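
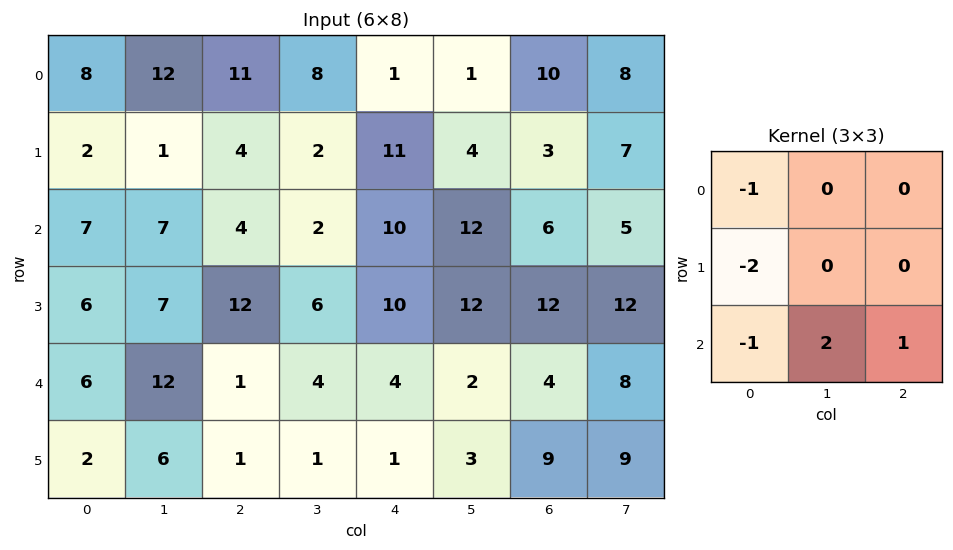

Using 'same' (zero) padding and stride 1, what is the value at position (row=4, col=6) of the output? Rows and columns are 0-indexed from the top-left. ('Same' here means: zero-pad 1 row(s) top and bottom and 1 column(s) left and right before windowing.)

8

The receptive field on the zero-padded input at this output position is [12 12 12 / 2 4 8 / 3 9 9]. Elementwise product with the kernel and sum: 12·-1 + 2·-2 + 3·-1 + 9·2 + 9·1.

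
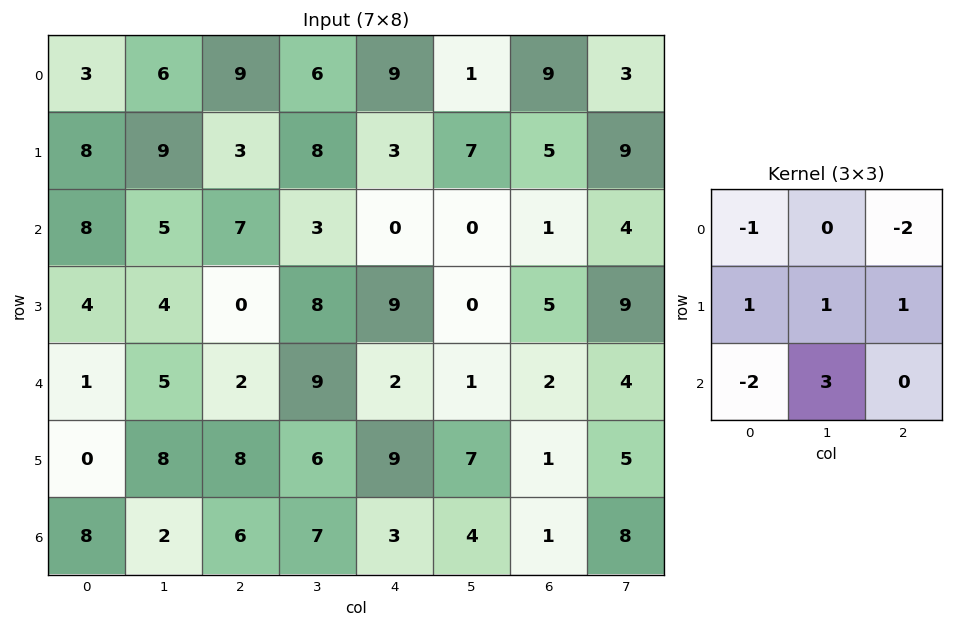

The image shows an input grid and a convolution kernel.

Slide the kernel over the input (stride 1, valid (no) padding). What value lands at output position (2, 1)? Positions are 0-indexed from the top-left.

The receptive field on the input at this output position is [5 7 3 / 4 0 8 / 5 2 9]. Elementwise product with the kernel and sum: 5·-1 + 3·-2 + 4·1 + 0·1 + 8·1 + 5·-2 + 2·3.

-3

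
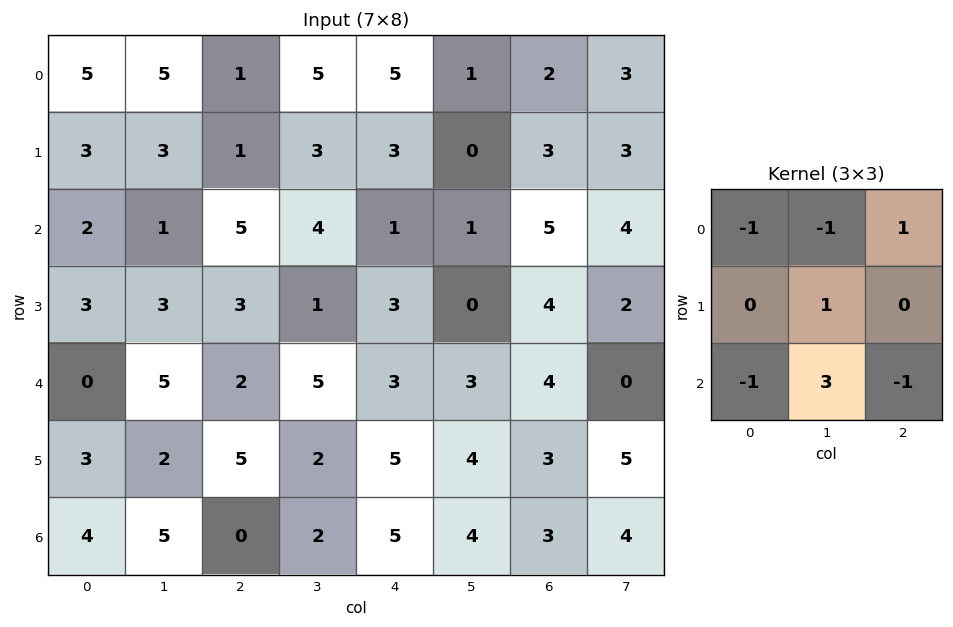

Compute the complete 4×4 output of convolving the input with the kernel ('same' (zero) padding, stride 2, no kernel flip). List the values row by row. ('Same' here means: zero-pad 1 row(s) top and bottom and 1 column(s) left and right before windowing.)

Output[0,0]: The receptive field on the zero-padded input at this output position is [0 0 0 / 0 5 5 / 0 3 3]. Elementwise product with the kernel and sum: 0·-1 + 0·-1 + 0·1 + 5·1 + 0·-1 + 3·3 + 3·-1.
Output[0,1]: The receptive field on the zero-padded input at this output position is [0 0 0 / 5 1 5 / 3 1 3]. Elementwise product with the kernel and sum: 0·-1 + 0·-1 + 0·1 + 1·1 + 3·-1 + 1·3 + 3·-1.

11 -2 11 8
8 9 3 15
7 8 8 2
3 -5 2 1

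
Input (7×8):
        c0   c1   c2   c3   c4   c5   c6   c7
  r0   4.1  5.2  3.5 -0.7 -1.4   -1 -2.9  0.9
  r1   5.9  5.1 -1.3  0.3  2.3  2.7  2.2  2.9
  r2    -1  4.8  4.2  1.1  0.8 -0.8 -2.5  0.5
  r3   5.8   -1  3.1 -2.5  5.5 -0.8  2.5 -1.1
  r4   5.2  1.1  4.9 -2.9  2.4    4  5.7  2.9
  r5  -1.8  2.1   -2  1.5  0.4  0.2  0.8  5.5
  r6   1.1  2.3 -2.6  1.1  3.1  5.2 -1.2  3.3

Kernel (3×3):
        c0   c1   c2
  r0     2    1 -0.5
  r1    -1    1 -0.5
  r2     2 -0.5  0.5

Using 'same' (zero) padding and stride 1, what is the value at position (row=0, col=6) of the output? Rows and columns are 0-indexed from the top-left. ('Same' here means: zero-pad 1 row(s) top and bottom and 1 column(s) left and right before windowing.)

The receptive field on the zero-padded input at this output position is [0 0 0 / -1 -2.9 0.9 / 2.7 2.2 2.9]. Elementwise product with the kernel and sum: 0·2 + 0·1 + 0·-0.5 + -1·-1 + -2.9·1 + 0.9·-0.5 + 2.7·2 + 2.2·-0.5 + 2.9·0.5.

3.4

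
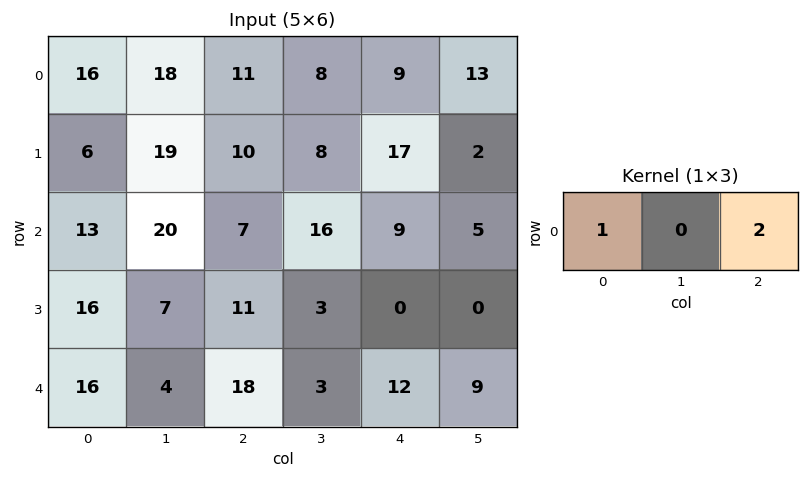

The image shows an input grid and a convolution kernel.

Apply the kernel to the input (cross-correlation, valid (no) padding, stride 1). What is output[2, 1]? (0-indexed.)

The receptive field on the input at this output position is [20 7 16]. Elementwise product with the kernel and sum: 20·1 + 16·2.

52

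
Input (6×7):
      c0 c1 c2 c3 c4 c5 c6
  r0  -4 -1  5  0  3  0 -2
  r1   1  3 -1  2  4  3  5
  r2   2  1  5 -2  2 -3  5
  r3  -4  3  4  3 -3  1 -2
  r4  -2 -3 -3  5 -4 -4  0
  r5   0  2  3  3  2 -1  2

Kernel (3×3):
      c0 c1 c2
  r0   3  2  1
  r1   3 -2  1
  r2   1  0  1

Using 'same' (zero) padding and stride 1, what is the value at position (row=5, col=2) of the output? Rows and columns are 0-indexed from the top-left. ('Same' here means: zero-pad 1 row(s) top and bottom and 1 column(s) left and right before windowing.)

The receptive field on the zero-padded input at this output position is [-3 -3 5 / 2 3 3 / 0 0 0]. Elementwise product with the kernel and sum: -3·3 + -3·2 + 5·1 + 2·3 + 3·-2 + 3·1 + 0·1 + 0·1.

-7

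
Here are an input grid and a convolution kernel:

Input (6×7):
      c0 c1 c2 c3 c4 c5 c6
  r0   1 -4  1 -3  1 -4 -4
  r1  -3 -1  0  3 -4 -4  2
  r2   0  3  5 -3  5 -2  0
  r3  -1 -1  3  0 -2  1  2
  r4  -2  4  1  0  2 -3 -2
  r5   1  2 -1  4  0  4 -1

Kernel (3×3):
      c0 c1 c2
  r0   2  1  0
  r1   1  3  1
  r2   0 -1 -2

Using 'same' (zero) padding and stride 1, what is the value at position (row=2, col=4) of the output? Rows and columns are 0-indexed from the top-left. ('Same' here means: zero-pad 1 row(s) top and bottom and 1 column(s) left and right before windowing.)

The receptive field on the zero-padded input at this output position is [3 -4 -4 / -3 5 -2 / 0 -2 1]. Elementwise product with the kernel and sum: 3·2 + -4·1 + -3·1 + 5·3 + -2·1 + -2·-1 + 1·-2.

12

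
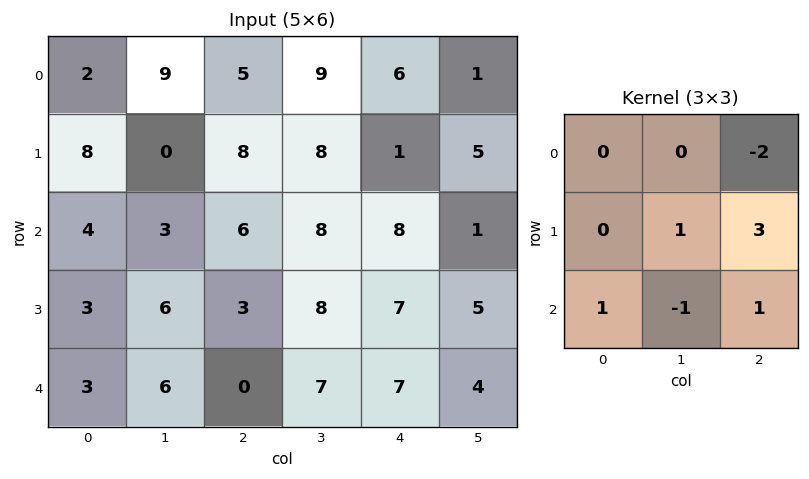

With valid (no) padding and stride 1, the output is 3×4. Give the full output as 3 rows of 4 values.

21 19 5 15
5 25 32 7
0 24 13 24

Output[0,0]: The receptive field on the input at this output position is [2 9 5 / 8 0 8 / 4 3 6]. Elementwise product with the kernel and sum: 5·-2 + 0·1 + 8·3 + 4·1 + 3·-1 + 6·1.
Output[0,1]: The receptive field on the input at this output position is [9 5 9 / 0 8 8 / 3 6 8]. Elementwise product with the kernel and sum: 9·-2 + 8·1 + 8·3 + 3·1 + 6·-1 + 8·1.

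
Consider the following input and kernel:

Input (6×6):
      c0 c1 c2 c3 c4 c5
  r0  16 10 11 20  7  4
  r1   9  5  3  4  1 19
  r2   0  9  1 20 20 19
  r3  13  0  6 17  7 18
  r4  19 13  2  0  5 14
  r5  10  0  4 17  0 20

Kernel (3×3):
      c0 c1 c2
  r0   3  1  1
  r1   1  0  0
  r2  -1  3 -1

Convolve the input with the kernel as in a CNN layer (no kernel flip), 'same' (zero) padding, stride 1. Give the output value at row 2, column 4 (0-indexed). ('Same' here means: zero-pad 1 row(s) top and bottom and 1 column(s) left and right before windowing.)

38

The receptive field on the zero-padded input at this output position is [4 1 19 / 20 20 19 / 17 7 18]. Elementwise product with the kernel and sum: 4·3 + 1·1 + 19·1 + 20·1 + 17·-1 + 7·3 + 18·-1.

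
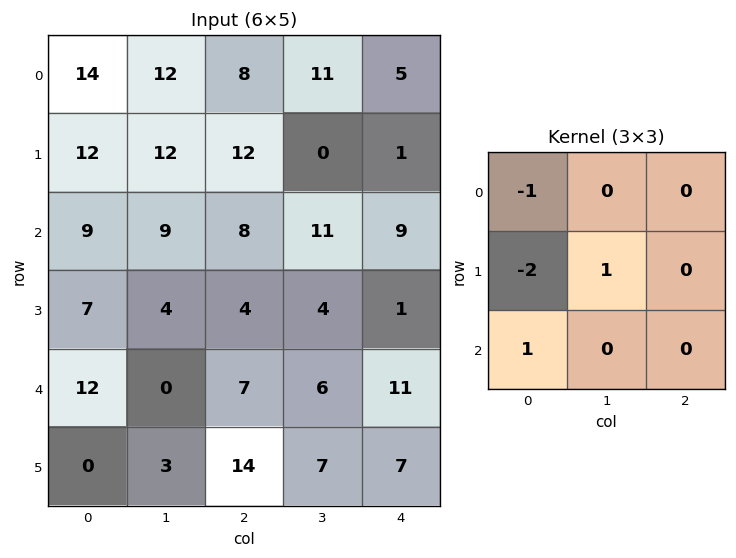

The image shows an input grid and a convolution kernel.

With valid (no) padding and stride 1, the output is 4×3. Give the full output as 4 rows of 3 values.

-17 -15 -24
-14 -18 -13
-7 -13 -5
-31 6 2

Output[0,0]: The receptive field on the input at this output position is [14 12 8 / 12 12 12 / 9 9 8]. Elementwise product with the kernel and sum: 14·-1 + 12·-2 + 12·1 + 9·1.
Output[0,1]: The receptive field on the input at this output position is [12 8 11 / 12 12 0 / 9 8 11]. Elementwise product with the kernel and sum: 12·-1 + 12·-2 + 12·1 + 9·1.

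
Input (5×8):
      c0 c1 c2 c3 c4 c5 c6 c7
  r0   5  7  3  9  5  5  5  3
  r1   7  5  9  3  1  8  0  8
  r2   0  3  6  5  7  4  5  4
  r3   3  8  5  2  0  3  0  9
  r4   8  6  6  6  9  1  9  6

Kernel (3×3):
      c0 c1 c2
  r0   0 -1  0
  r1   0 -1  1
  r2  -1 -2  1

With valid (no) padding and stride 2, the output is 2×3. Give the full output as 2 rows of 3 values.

-3 -20 -23
-20 -16 -9

Output[0,0]: The receptive field on the input at this output position is [5 7 3 / 7 5 9 / 0 3 6]. Elementwise product with the kernel and sum: 7·-1 + 5·-1 + 9·1 + 0·-1 + 3·-2 + 6·1.
Output[0,1]: The receptive field on the input at this output position is [3 9 5 / 9 3 1 / 6 5 7]. Elementwise product with the kernel and sum: 9·-1 + 3·-1 + 1·1 + 6·-1 + 5·-2 + 7·1.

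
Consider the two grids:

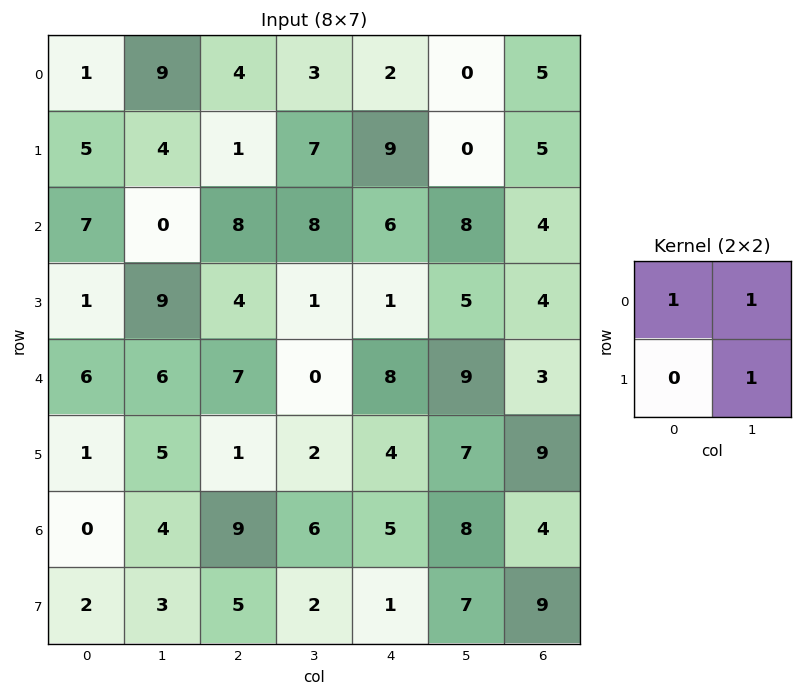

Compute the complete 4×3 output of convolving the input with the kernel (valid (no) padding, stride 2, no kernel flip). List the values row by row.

Output[0,0]: The receptive field on the input at this output position is [1 9 / 5 4]. Elementwise product with the kernel and sum: 1·1 + 9·1 + 4·1.

14 14 2
16 17 19
17 9 24
7 17 20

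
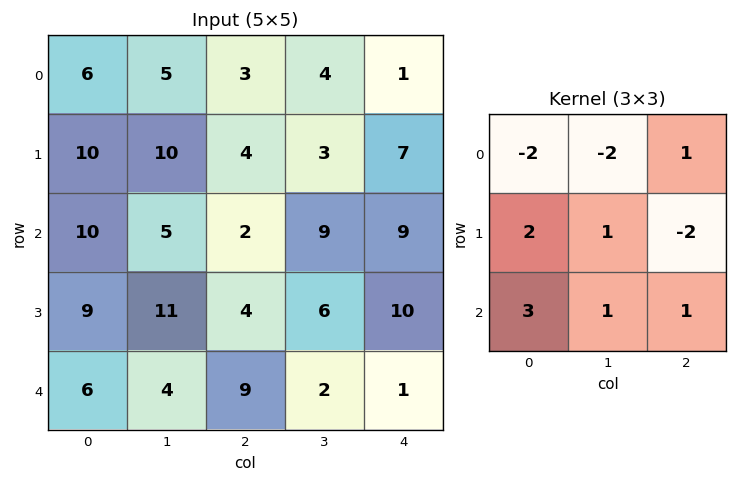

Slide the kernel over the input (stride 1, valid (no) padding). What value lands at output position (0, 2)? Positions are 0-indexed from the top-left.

8

The receptive field on the input at this output position is [3 4 1 / 4 3 7 / 2 9 9]. Elementwise product with the kernel and sum: 3·-2 + 4·-2 + 1·1 + 4·2 + 3·1 + 7·-2 + 2·3 + 9·1 + 9·1.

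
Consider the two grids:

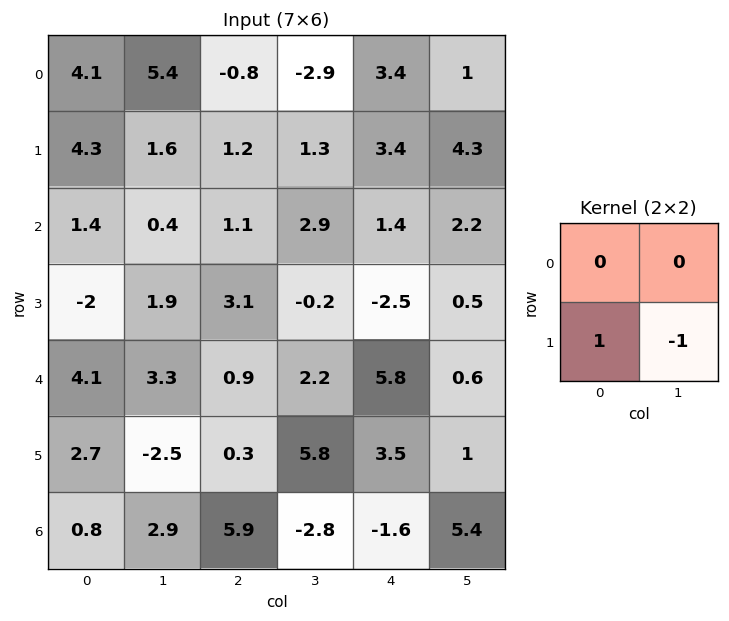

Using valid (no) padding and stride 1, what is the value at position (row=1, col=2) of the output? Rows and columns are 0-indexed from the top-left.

-1.8

The receptive field on the input at this output position is [1.2 1.3 / 1.1 2.9]. Elementwise product with the kernel and sum: 1.1·1 + 2.9·-1.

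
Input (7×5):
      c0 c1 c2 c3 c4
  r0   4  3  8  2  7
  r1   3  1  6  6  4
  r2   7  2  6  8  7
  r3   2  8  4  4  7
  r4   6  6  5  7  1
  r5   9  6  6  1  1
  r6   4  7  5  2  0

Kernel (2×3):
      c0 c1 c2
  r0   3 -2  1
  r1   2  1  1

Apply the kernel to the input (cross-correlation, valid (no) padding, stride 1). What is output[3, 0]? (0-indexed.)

The receptive field on the input at this output position is [2 8 4 / 6 6 5]. Elementwise product with the kernel and sum: 2·3 + 8·-2 + 4·1 + 6·2 + 6·1 + 5·1.

17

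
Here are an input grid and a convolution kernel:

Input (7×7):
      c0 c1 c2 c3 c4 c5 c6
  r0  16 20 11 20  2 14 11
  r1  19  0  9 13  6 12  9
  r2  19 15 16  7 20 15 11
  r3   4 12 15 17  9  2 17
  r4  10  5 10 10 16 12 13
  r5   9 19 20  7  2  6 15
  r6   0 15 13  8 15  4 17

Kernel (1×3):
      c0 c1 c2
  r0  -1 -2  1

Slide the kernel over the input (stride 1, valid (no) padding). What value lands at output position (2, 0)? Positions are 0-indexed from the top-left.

-33

The receptive field on the input at this output position is [19 15 16]. Elementwise product with the kernel and sum: 19·-1 + 15·-2 + 16·1.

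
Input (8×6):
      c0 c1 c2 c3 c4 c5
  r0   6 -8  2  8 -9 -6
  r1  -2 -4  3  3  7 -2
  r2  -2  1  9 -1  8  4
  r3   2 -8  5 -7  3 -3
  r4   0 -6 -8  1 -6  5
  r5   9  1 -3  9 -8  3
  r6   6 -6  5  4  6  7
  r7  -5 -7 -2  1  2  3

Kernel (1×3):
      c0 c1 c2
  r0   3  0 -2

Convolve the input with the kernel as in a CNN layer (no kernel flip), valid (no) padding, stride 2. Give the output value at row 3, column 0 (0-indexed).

The receptive field on the input at this output position is [6 -6 5]. Elementwise product with the kernel and sum: 6·3 + 5·-2.

8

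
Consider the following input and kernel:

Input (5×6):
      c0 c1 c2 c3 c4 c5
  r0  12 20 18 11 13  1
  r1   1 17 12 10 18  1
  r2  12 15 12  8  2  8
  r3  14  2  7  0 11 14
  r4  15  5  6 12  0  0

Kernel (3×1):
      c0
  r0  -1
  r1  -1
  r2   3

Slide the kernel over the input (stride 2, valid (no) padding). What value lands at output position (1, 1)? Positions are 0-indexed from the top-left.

-1

The receptive field on the input at this output position is [12 / 7 / 6]. Elementwise product with the kernel and sum: 12·-1 + 7·-1 + 6·3.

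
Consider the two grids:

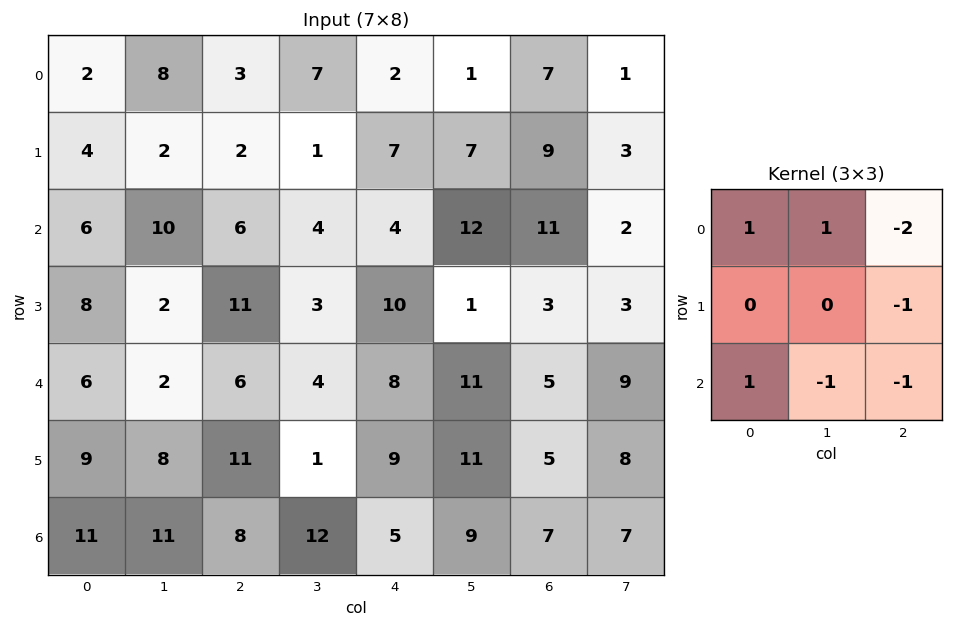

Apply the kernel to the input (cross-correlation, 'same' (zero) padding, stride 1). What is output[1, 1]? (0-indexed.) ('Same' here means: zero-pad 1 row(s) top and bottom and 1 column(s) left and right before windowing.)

The receptive field on the zero-padded input at this output position is [2 8 3 / 4 2 2 / 6 10 6]. Elementwise product with the kernel and sum: 2·1 + 8·1 + 3·-2 + 2·-1 + 6·1 + 10·-1 + 6·-1.

-8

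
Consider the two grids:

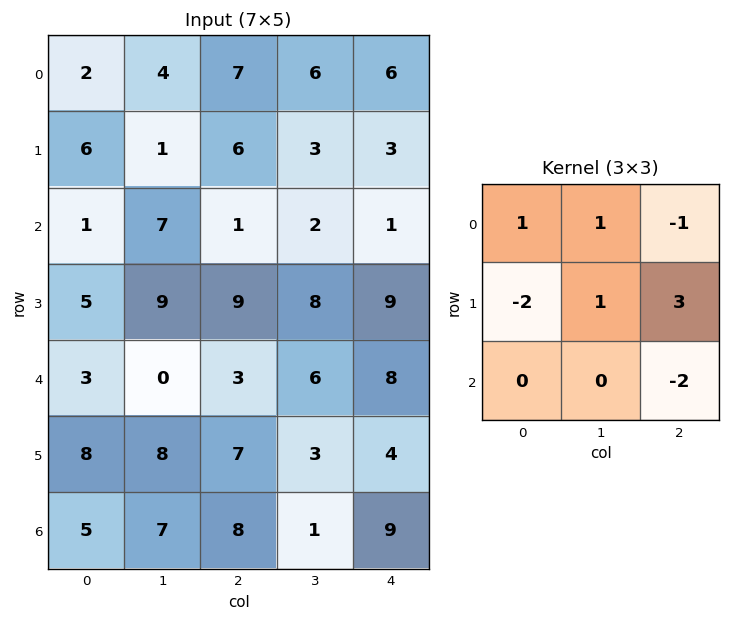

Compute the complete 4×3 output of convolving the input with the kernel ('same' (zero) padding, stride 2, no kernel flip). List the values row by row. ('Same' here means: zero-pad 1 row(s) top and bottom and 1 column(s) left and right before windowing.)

Output[0,0]: The receptive field on the zero-padded input at this output position is [0 0 0 / 0 2 4 / 0 6 1]. Elementwise product with the kernel and sum: 0·1 + 0·1 + 0·-1 + 0·-2 + 2·1 + 4·3 + 1·-2.

12 11 -6
9 -19 3
-17 25 13
26 9 14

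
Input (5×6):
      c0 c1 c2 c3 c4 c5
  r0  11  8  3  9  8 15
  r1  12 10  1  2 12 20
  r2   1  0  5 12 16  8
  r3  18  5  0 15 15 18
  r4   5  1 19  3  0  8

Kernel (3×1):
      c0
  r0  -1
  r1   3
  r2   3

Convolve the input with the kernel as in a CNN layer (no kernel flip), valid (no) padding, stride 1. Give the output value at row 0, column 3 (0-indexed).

33

The receptive field on the input at this output position is [9 / 2 / 12]. Elementwise product with the kernel and sum: 9·-1 + 2·3 + 12·3.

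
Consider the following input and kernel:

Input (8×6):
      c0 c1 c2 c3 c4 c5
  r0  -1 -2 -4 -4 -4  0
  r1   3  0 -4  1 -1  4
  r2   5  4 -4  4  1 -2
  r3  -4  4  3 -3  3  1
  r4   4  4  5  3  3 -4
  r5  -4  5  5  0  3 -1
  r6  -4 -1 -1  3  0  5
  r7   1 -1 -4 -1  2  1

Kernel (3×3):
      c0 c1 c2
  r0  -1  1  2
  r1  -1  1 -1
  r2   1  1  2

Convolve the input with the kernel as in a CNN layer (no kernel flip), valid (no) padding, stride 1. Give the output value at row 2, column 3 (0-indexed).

-4

The receptive field on the input at this output position is [4 1 -2 / -3 3 1 / 3 3 -4]. Elementwise product with the kernel and sum: 4·-1 + 1·1 + -2·2 + -3·-1 + 3·1 + 1·-1 + 3·1 + 3·1 + -4·2.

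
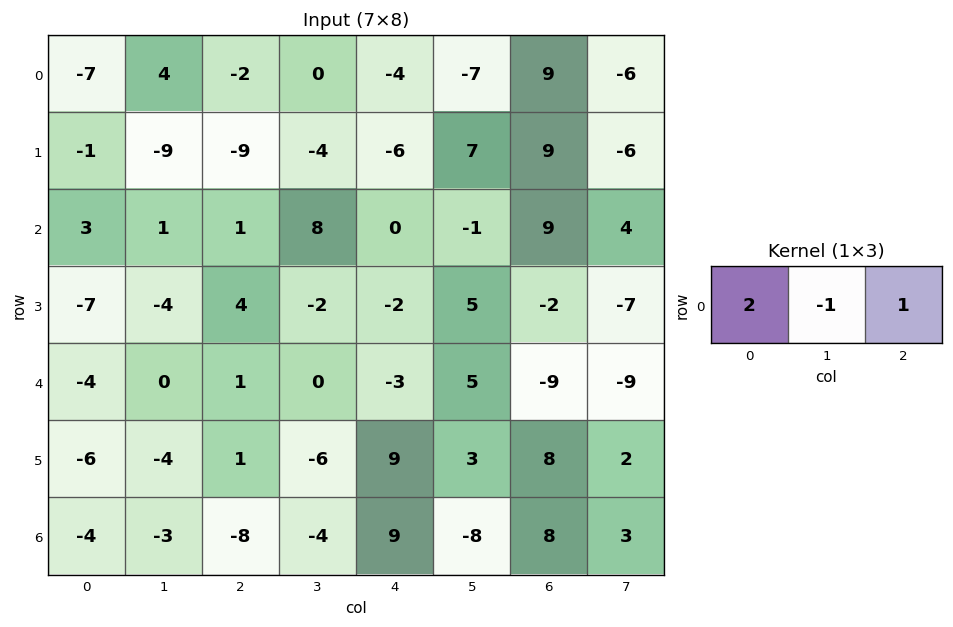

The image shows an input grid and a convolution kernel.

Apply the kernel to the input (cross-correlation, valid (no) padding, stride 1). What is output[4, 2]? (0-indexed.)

The receptive field on the input at this output position is [1 0 -3]. Elementwise product with the kernel and sum: 1·2 + 0·-1 + -3·1.

-1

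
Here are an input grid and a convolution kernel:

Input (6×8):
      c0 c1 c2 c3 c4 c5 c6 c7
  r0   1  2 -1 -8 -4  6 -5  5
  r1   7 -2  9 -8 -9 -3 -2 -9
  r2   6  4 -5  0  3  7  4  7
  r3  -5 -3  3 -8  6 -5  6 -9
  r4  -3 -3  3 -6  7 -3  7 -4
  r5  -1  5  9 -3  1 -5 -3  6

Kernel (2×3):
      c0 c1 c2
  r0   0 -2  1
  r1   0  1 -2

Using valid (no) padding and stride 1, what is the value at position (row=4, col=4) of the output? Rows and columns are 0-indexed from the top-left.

14

The receptive field on the input at this output position is [7 -3 7 / 1 -5 -3]. Elementwise product with the kernel and sum: -3·-2 + 7·1 + -5·1 + -3·-2.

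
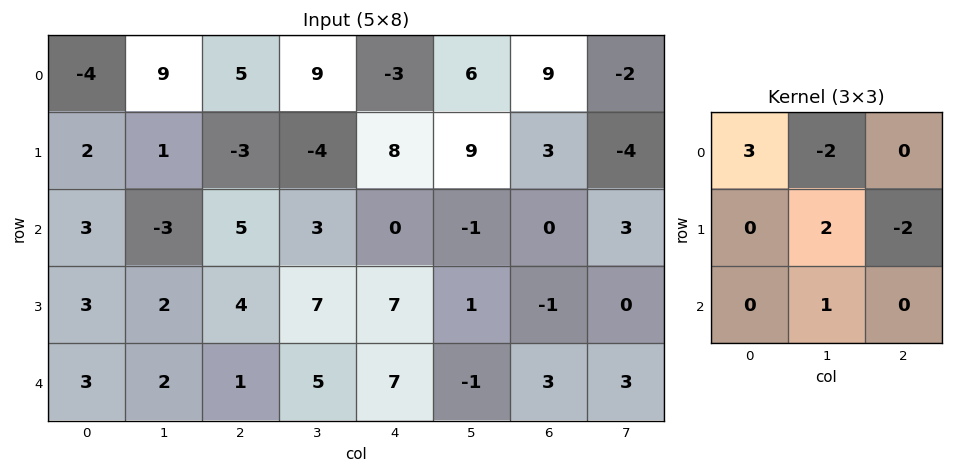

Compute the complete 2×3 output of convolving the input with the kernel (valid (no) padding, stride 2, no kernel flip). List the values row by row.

-25 -24 -10
13 14 5

Output[0,0]: The receptive field on the input at this output position is [-4 9 5 / 2 1 -3 / 3 -3 5]. Elementwise product with the kernel and sum: -4·3 + 9·-2 + 1·2 + -3·-2 + -3·1.
Output[0,1]: The receptive field on the input at this output position is [5 9 -3 / -3 -4 8 / 5 3 0]. Elementwise product with the kernel and sum: 5·3 + 9·-2 + -4·2 + 8·-2 + 3·1.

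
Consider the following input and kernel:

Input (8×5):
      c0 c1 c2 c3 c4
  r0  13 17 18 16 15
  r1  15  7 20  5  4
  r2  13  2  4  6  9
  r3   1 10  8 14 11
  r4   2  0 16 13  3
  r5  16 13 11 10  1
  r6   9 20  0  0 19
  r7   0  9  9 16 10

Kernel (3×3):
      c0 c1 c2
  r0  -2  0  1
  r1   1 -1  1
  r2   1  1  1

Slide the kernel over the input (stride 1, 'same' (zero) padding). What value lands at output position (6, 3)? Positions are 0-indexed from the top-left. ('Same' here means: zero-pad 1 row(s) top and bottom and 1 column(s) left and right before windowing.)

The receptive field on the zero-padded input at this output position is [11 10 1 / 0 0 19 / 9 16 10]. Elementwise product with the kernel and sum: 11·-2 + 1·1 + 0·1 + 0·-1 + 19·1 + 9·1 + 16·1 + 10·1.

33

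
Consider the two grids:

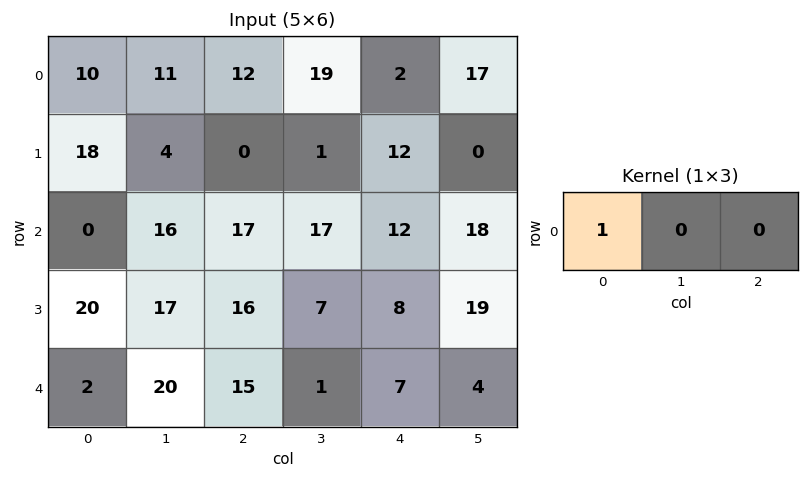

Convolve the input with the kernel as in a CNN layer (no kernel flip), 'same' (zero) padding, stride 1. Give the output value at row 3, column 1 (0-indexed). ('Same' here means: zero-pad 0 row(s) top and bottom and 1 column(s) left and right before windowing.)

20

The receptive field on the zero-padded input at this output position is [20 17 16]. Elementwise product with the kernel and sum: 20·1.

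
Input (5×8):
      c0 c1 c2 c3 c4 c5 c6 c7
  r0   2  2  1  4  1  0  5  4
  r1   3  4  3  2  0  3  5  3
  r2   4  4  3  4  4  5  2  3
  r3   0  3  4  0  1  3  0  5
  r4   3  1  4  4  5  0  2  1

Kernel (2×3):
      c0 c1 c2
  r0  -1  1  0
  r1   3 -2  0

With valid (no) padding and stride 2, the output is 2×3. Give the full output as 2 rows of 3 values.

Output[0,0]: The receptive field on the input at this output position is [2 2 1 / 3 4 3]. Elementwise product with the kernel and sum: 2·-1 + 2·1 + 3·3 + 4·-2.
Output[0,1]: The receptive field on the input at this output position is [1 4 1 / 3 2 0]. Elementwise product with the kernel and sum: 1·-1 + 4·1 + 3·3 + 2·-2.

1 8 -7
-6 13 -2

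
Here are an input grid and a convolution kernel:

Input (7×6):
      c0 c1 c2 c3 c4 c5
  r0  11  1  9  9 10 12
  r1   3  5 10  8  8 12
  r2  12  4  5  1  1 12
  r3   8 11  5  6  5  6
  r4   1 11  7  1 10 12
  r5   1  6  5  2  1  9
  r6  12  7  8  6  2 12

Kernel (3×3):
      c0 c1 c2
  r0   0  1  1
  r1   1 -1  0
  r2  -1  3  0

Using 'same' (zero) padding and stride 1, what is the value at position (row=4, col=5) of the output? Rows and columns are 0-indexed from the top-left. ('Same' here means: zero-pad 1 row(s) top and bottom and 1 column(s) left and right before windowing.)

The receptive field on the zero-padded input at this output position is [5 6 0 / 10 12 0 / 1 9 0]. Elementwise product with the kernel and sum: 6·1 + 0·1 + 10·1 + 12·-1 + 1·-1 + 9·3.

30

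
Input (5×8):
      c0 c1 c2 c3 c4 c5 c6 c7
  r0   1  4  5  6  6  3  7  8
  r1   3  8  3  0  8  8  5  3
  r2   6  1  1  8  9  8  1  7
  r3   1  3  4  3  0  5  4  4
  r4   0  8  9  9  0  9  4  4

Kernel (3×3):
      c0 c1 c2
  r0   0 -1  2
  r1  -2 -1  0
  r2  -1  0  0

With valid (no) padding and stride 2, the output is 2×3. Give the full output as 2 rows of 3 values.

-14 -1 -22
-4 -10 -11

Output[0,0]: The receptive field on the input at this output position is [1 4 5 / 3 8 3 / 6 1 1]. Elementwise product with the kernel and sum: 4·-1 + 5·2 + 3·-2 + 8·-1 + 6·-1.
Output[0,1]: The receptive field on the input at this output position is [5 6 6 / 3 0 8 / 1 8 9]. Elementwise product with the kernel and sum: 6·-1 + 6·2 + 3·-2 + 0·-1 + 1·-1.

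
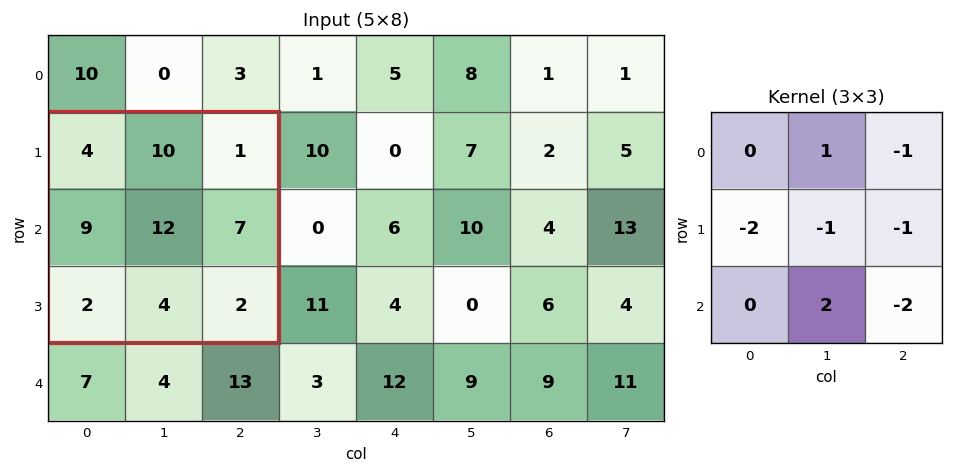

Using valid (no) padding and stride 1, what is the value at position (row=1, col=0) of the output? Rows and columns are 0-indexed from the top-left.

-24

The receptive field on the input at this output position is [4 10 1 / 9 12 7 / 2 4 2]. Elementwise product with the kernel and sum: 10·1 + 1·-1 + 9·-2 + 12·-1 + 7·-1 + 4·2 + 2·-2.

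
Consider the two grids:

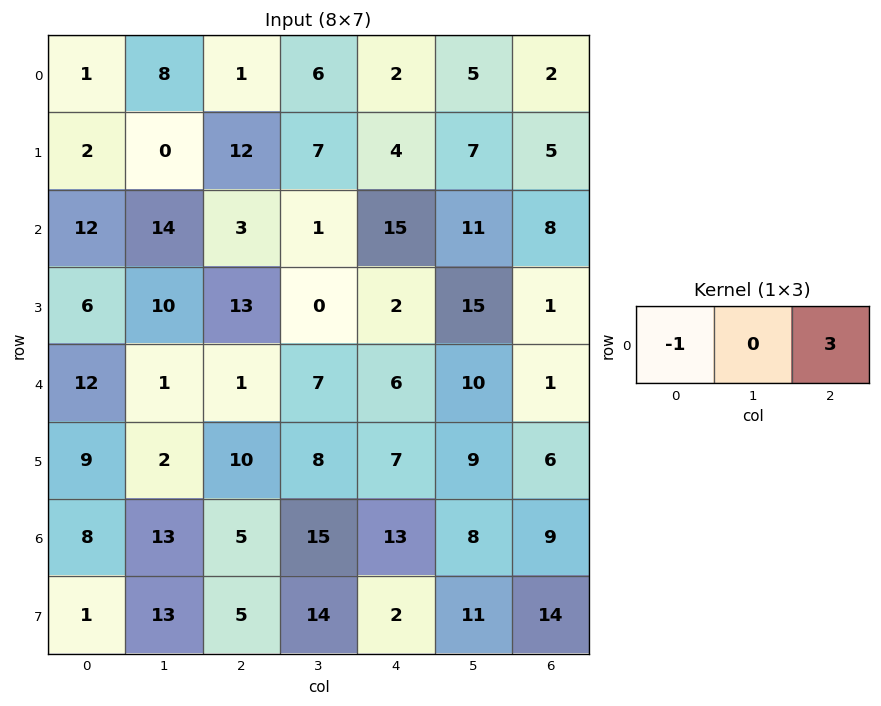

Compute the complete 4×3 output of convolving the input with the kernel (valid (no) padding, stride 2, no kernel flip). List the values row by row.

2 5 4
-3 42 9
-9 17 -3
7 34 14

Output[0,0]: The receptive field on the input at this output position is [1 8 1]. Elementwise product with the kernel and sum: 1·-1 + 1·3.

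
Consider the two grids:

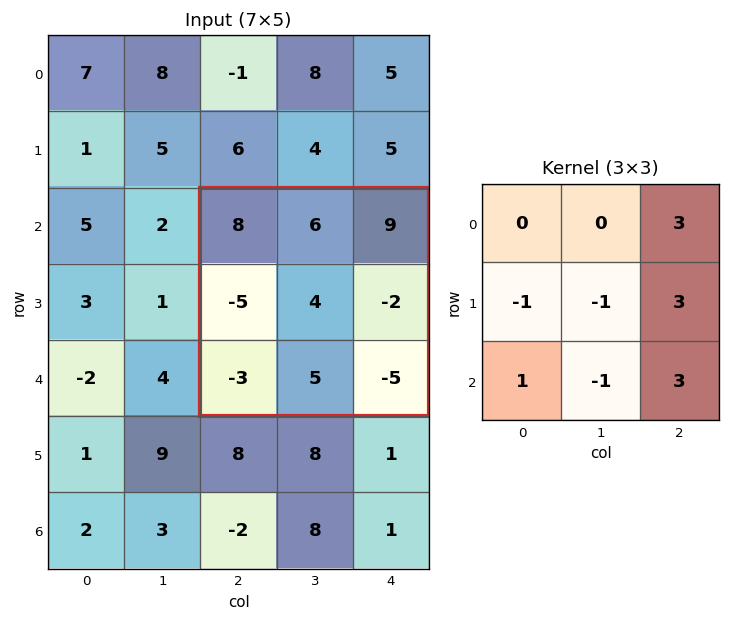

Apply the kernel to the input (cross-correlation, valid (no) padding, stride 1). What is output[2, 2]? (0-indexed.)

The receptive field on the input at this output position is [8 6 9 / -5 4 -2 / -3 5 -5]. Elementwise product with the kernel and sum: 9·3 + -5·-1 + 4·-1 + -2·3 + -3·1 + 5·-1 + -5·3.

-1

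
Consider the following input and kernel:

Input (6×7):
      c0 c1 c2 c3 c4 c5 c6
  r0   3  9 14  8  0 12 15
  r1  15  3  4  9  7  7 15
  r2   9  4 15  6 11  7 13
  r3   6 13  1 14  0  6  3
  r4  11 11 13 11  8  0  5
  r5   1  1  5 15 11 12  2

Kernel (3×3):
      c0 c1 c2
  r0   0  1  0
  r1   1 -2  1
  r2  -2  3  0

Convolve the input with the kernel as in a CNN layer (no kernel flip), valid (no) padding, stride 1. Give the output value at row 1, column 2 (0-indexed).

The receptive field on the input at this output position is [4 9 7 / 15 6 11 / 1 14 0]. Elementwise product with the kernel and sum: 9·1 + 15·1 + 6·-2 + 11·1 + 1·-2 + 14·3.

63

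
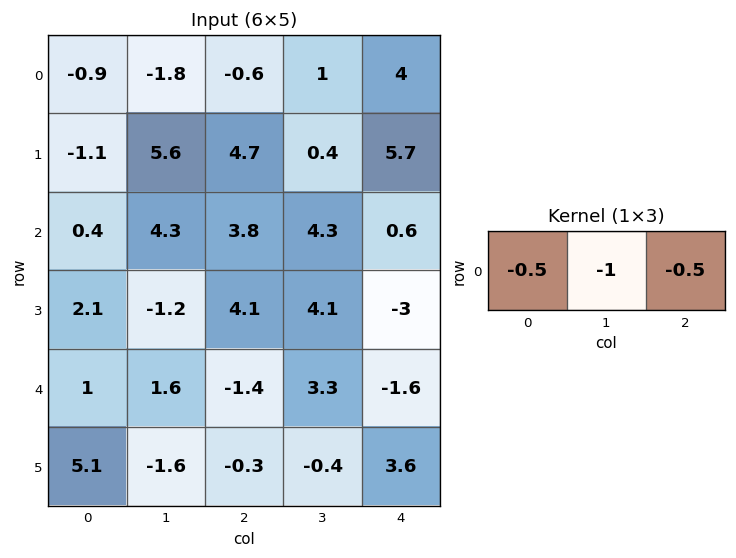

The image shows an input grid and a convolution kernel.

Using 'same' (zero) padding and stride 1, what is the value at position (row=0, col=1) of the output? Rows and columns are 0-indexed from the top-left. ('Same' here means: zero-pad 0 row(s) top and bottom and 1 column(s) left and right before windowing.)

The receptive field on the zero-padded input at this output position is [-0.9 -1.8 -0.6]. Elementwise product with the kernel and sum: -0.9·-0.5 + -1.8·-1 + -0.6·-0.5.

2.55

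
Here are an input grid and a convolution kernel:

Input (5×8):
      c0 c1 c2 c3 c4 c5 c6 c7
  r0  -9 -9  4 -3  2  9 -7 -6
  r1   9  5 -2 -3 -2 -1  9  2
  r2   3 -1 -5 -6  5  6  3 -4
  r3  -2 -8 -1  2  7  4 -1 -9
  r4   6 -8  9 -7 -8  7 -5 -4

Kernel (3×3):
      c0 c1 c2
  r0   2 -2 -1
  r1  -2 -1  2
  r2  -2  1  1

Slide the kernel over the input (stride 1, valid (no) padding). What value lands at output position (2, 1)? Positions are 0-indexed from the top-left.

53

The receptive field on the input at this output position is [-1 -5 -6 / -8 -1 2 / -8 9 -7]. Elementwise product with the kernel and sum: -1·2 + -5·-2 + -6·-1 + -8·-2 + -1·-1 + 2·2 + -8·-2 + 9·1 + -7·1.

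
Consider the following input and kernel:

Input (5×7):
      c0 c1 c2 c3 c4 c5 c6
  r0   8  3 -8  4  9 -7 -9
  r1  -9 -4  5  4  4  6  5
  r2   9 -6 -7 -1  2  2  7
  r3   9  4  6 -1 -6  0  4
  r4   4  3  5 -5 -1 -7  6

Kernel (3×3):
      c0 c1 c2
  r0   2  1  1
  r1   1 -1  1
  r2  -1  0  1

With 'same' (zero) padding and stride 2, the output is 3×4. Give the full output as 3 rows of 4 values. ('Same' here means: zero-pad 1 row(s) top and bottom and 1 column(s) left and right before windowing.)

-9 23 -10 -4
-24 -4 18 12
12 6 -19 -9

Output[0,0]: The receptive field on the zero-padded input at this output position is [0 0 0 / 0 8 3 / 0 -9 -4]. Elementwise product with the kernel and sum: 0·2 + 0·1 + 0·1 + 0·1 + 8·-1 + 3·1 + 0·-1 + -4·1.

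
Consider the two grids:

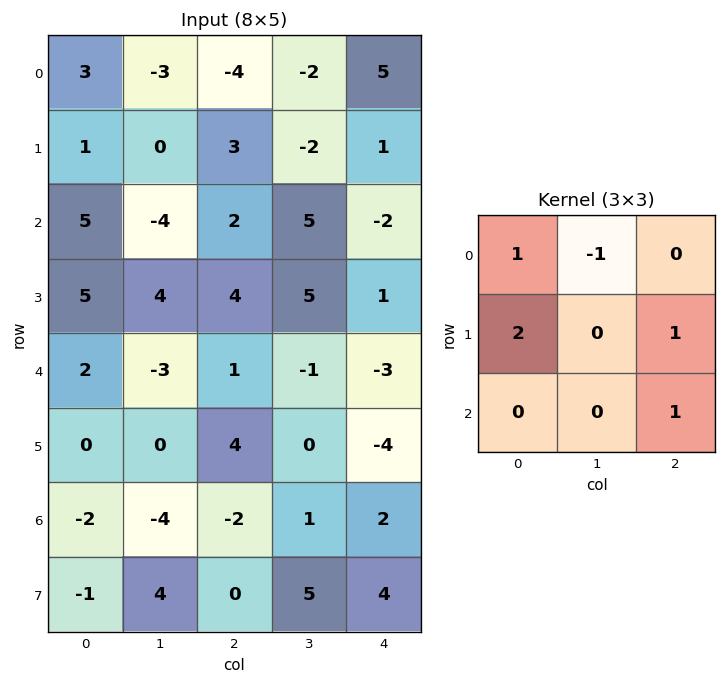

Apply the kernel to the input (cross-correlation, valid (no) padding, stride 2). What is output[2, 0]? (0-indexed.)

7

The receptive field on the input at this output position is [2 -3 1 / 0 0 4 / -2 -4 -2]. Elementwise product with the kernel and sum: 2·1 + -3·-1 + 0·2 + 4·1 + -2·1.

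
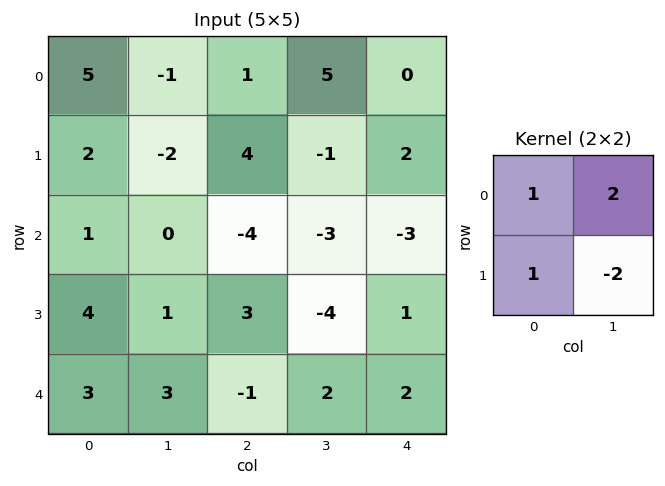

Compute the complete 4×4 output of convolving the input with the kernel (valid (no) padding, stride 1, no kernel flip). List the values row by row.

Output[0,0]: The receptive field on the input at this output position is [5 -1 / 2 -2]. Elementwise product with the kernel and sum: 5·1 + -1·2 + 2·1 + -2·-2.

9 -9 17 0
-1 14 4 6
3 -13 1 -15
3 12 -10 -4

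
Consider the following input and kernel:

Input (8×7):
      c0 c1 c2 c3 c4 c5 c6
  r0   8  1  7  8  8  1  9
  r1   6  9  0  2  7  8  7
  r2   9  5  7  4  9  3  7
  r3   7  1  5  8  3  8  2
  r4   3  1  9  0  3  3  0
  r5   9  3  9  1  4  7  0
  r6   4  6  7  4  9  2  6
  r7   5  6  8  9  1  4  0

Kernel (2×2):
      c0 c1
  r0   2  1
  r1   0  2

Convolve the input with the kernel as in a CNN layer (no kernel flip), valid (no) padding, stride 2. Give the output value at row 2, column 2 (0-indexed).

The receptive field on the input at this output position is [3 3 / 4 7]. Elementwise product with the kernel and sum: 3·2 + 3·1 + 7·2.

23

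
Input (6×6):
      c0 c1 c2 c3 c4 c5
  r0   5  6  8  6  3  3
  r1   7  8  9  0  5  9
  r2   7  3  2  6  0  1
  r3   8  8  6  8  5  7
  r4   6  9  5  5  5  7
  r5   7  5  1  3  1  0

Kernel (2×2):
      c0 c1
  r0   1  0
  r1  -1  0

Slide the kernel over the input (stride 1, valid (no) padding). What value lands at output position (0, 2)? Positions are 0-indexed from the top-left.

The receptive field on the input at this output position is [8 6 / 9 0]. Elementwise product with the kernel and sum: 8·1 + 9·-1.

-1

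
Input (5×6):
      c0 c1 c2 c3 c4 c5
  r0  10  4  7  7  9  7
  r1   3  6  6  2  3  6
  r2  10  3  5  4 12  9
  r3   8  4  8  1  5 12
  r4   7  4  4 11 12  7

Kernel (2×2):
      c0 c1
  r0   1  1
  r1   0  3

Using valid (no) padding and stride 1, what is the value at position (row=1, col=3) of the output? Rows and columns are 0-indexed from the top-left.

41

The receptive field on the input at this output position is [2 3 / 4 12]. Elementwise product with the kernel and sum: 2·1 + 3·1 + 12·3.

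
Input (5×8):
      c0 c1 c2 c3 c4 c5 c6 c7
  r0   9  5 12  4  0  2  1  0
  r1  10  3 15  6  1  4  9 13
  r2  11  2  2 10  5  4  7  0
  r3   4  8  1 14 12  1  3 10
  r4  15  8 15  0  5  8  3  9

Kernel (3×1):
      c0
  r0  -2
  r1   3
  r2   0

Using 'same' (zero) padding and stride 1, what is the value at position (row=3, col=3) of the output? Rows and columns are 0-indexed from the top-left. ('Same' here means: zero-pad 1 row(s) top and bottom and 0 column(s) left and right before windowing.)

The receptive field on the zero-padded input at this output position is [10 / 14 / 0]. Elementwise product with the kernel and sum: 10·-2 + 14·3.

22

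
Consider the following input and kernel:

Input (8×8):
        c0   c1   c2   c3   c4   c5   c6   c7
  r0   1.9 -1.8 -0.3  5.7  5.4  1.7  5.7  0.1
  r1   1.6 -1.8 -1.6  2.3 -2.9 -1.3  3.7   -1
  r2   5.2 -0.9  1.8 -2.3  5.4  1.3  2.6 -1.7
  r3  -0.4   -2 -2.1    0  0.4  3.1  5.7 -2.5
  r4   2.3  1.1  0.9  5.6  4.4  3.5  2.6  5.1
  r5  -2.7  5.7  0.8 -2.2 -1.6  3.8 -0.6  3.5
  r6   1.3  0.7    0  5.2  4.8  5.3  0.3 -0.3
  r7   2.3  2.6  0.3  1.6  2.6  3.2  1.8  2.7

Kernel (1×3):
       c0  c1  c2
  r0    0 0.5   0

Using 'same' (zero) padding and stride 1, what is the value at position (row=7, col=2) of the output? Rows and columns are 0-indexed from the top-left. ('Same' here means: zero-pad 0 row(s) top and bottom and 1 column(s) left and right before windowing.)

0.15

The receptive field on the zero-padded input at this output position is [2.6 0.3 1.6]. Elementwise product with the kernel and sum: 0.3·0.5.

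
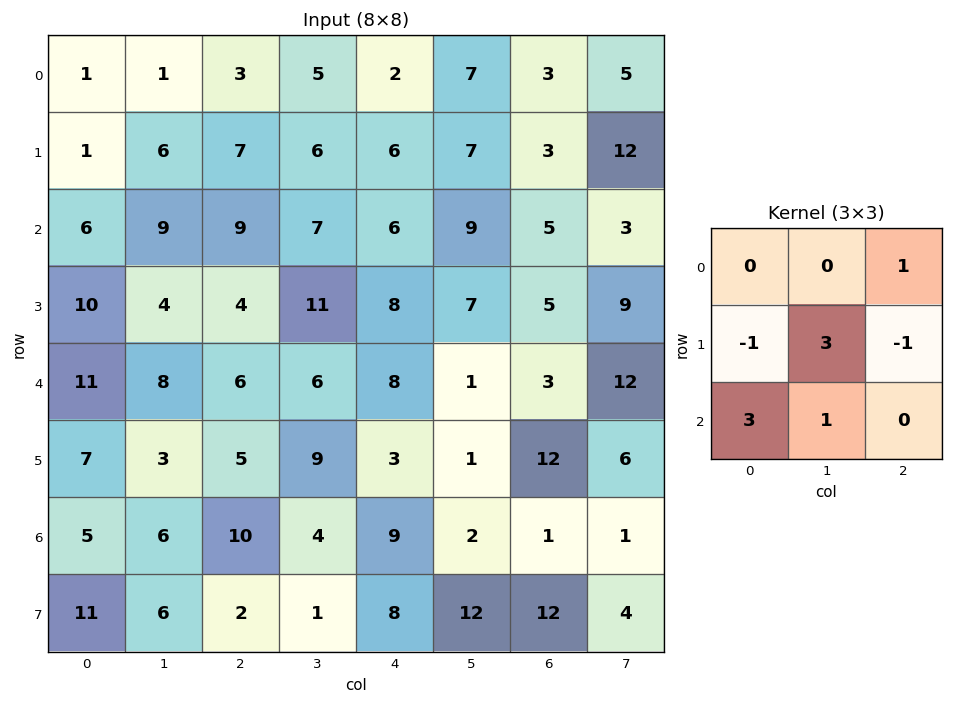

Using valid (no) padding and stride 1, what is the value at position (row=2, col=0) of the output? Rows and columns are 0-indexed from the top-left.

The receptive field on the input at this output position is [6 9 9 / 10 4 4 / 11 8 6]. Elementwise product with the kernel and sum: 9·1 + 10·-1 + 4·3 + 4·-1 + 11·3 + 8·1.

48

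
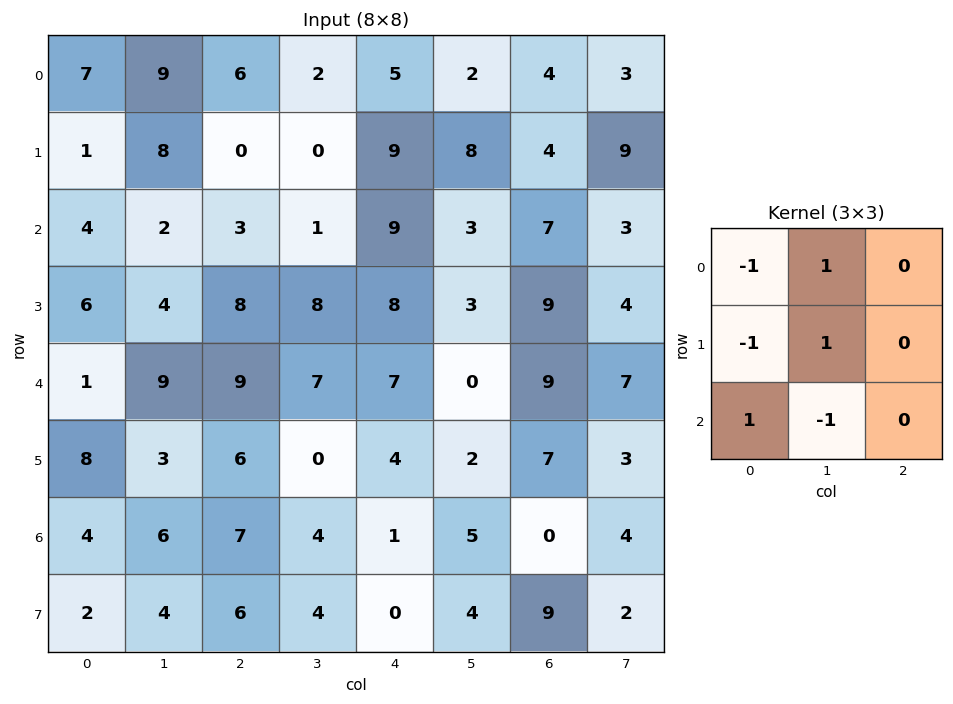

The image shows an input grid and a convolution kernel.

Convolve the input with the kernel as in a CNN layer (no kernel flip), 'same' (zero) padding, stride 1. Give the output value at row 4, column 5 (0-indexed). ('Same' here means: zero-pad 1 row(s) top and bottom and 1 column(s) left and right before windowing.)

The receptive field on the zero-padded input at this output position is [8 3 9 / 7 0 9 / 4 2 7]. Elementwise product with the kernel and sum: 8·-1 + 3·1 + 7·-1 + 0·1 + 4·1 + 2·-1.

-10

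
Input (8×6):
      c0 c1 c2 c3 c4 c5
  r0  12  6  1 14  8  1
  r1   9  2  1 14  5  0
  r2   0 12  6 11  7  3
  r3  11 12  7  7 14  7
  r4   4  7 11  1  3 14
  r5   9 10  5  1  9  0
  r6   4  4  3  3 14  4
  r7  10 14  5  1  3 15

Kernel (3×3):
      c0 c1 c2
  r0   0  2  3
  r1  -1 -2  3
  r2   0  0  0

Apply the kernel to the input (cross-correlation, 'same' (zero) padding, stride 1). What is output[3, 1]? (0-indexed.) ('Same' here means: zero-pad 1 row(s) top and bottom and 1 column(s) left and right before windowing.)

The receptive field on the zero-padded input at this output position is [0 12 6 / 11 12 7 / 4 7 11]. Elementwise product with the kernel and sum: 12·2 + 6·3 + 11·-1 + 12·-2 + 7·3.

28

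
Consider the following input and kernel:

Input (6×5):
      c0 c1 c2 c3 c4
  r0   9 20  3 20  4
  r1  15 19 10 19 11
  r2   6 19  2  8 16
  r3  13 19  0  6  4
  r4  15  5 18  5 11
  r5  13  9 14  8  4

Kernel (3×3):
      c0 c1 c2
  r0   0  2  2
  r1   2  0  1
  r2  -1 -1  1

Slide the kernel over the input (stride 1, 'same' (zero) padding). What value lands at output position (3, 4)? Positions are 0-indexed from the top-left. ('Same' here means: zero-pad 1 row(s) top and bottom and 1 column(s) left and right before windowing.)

28

The receptive field on the zero-padded input at this output position is [8 16 0 / 6 4 0 / 5 11 0]. Elementwise product with the kernel and sum: 16·2 + 0·2 + 6·2 + 0·1 + 5·-1 + 11·-1 + 0·1.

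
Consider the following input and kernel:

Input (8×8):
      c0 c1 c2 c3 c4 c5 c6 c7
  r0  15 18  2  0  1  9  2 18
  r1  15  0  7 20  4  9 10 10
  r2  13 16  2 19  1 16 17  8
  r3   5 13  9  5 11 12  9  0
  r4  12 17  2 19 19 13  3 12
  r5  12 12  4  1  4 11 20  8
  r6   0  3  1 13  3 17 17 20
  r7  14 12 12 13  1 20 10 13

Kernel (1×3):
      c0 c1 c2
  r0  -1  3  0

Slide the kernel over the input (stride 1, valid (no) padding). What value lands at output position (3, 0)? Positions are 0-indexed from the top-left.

34

The receptive field on the input at this output position is [5 13 9]. Elementwise product with the kernel and sum: 5·-1 + 13·3.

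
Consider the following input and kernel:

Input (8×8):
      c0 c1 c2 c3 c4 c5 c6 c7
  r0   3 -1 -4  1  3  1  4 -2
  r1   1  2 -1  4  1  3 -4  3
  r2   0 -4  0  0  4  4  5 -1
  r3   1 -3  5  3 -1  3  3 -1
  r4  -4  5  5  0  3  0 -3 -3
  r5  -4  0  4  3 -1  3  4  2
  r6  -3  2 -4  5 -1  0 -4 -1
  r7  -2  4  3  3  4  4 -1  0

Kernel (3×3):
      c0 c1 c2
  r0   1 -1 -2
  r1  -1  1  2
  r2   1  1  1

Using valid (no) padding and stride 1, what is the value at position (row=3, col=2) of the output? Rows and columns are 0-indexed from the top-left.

11

The receptive field on the input at this output position is [5 3 -1 / 5 0 3 / 4 3 -1]. Elementwise product with the kernel and sum: 5·1 + 3·-1 + -1·-2 + 5·-1 + 0·1 + 3·2 + 4·1 + 3·1 + -1·1.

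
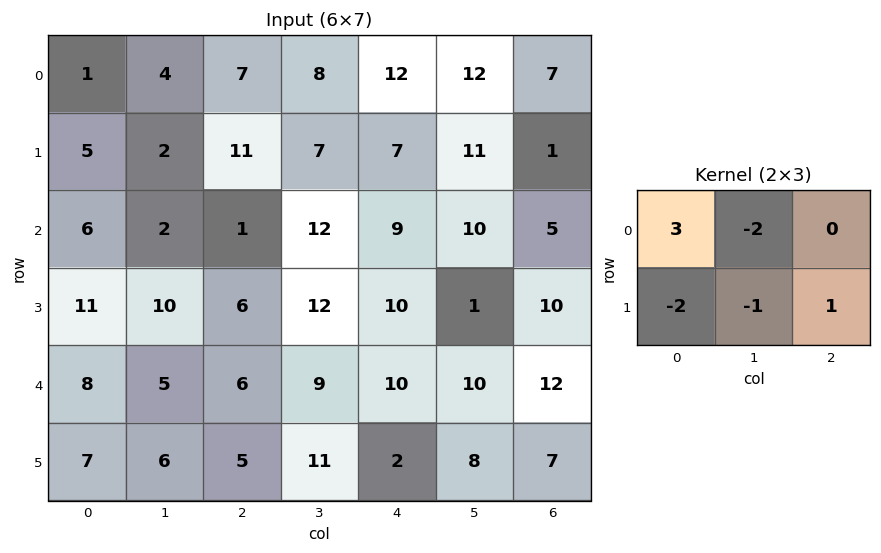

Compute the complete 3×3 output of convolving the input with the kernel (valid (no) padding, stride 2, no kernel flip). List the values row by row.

-6 -17 -12
-12 -35 -4
-1 -19 5

Output[0,0]: The receptive field on the input at this output position is [1 4 7 / 5 2 11]. Elementwise product with the kernel and sum: 1·3 + 4·-2 + 5·-2 + 2·-1 + 11·1.
Output[0,1]: The receptive field on the input at this output position is [7 8 12 / 11 7 7]. Elementwise product with the kernel and sum: 7·3 + 8·-2 + 11·-2 + 7·-1 + 7·1.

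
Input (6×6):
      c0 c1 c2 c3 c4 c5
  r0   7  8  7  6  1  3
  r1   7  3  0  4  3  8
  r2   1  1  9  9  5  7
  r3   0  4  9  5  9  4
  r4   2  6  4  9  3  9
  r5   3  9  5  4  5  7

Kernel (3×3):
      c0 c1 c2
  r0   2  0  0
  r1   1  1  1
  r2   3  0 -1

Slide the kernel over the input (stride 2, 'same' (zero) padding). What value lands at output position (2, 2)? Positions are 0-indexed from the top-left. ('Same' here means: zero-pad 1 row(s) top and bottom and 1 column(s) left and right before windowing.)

The receptive field on the zero-padded input at this output position is [5 9 4 / 9 3 9 / 4 5 7]. Elementwise product with the kernel and sum: 5·2 + 9·1 + 3·1 + 9·1 + 4·3 + 7·-1.

36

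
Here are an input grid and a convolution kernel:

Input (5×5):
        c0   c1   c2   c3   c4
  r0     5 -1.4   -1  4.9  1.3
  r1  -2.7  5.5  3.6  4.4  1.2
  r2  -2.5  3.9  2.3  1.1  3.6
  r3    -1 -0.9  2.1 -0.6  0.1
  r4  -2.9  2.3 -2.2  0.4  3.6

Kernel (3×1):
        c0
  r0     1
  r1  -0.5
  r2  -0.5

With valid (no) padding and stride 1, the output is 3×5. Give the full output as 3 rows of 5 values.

7.6 -6.1 -3.95 2.15 -1.1
-0.95 4 1.4 4.15 -0.65
-0.55 3.2 2.35 1.2 1.75

Output[0,0]: The receptive field on the input at this output position is [5 / -2.7 / -2.5]. Elementwise product with the kernel and sum: 5·1 + -2.7·-0.5 + -2.5·-0.5.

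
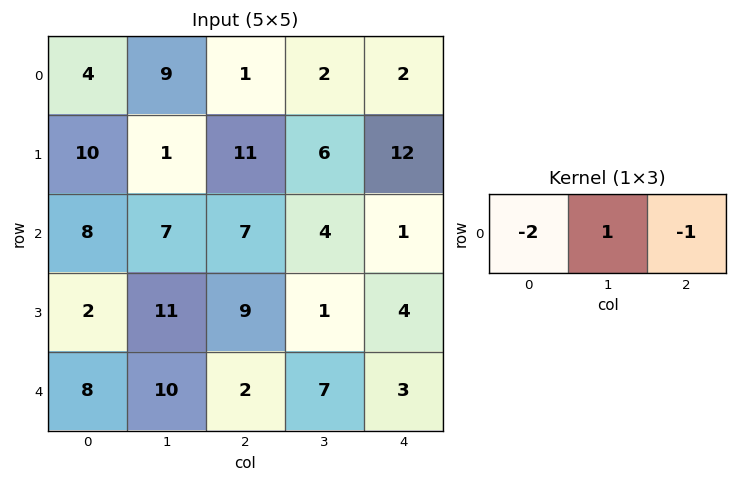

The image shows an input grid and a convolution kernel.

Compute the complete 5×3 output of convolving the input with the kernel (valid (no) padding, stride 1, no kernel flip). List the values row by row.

0 -19 -2
-30 3 -28
-16 -11 -11
-2 -14 -21
-8 -25 0

Output[0,0]: The receptive field on the input at this output position is [4 9 1]. Elementwise product with the kernel and sum: 4·-2 + 9·1 + 1·-1.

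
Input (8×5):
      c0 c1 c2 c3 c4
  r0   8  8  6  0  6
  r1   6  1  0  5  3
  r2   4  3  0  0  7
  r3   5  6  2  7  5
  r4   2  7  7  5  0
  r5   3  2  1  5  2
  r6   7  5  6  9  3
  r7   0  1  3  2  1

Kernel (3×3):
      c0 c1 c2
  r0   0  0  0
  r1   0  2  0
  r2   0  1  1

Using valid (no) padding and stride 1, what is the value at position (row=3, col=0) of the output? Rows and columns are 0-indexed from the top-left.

17

The receptive field on the input at this output position is [5 6 2 / 2 7 7 / 3 2 1]. Elementwise product with the kernel and sum: 7·2 + 2·1 + 1·1.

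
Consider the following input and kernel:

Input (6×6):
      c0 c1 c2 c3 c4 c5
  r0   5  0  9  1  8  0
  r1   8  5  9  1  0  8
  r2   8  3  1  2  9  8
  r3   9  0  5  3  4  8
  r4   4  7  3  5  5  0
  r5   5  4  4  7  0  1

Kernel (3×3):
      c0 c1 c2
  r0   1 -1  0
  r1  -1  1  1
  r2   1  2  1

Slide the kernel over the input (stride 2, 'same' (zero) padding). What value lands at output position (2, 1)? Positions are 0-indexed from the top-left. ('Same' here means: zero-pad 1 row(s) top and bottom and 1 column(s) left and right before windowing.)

15

The receptive field on the zero-padded input at this output position is [0 5 3 / 7 3 5 / 4 4 7]. Elementwise product with the kernel and sum: 0·1 + 5·-1 + 7·-1 + 3·1 + 5·1 + 4·1 + 4·2 + 7·1.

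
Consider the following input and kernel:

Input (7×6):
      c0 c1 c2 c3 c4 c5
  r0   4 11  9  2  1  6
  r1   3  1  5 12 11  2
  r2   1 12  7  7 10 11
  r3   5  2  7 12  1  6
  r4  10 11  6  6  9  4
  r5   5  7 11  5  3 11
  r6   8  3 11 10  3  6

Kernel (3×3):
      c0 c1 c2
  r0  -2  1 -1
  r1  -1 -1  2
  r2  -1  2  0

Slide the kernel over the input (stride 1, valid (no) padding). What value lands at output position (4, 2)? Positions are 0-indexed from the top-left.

The receptive field on the input at this output position is [6 6 9 / 11 5 3 / 11 10 3]. Elementwise product with the kernel and sum: 6·-2 + 6·1 + 9·-1 + 11·-1 + 5·-1 + 3·2 + 11·-1 + 10·2.

-16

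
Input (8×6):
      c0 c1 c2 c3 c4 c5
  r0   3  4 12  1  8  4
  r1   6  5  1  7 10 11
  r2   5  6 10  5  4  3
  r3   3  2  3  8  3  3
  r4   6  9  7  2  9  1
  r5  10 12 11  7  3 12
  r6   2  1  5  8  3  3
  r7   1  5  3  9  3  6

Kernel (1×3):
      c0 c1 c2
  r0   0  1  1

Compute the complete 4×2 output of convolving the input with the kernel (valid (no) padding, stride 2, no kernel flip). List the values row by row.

Output[0,0]: The receptive field on the input at this output position is [3 4 12]. Elementwise product with the kernel and sum: 4·1 + 12·1.

16 9
16 9
16 11
6 11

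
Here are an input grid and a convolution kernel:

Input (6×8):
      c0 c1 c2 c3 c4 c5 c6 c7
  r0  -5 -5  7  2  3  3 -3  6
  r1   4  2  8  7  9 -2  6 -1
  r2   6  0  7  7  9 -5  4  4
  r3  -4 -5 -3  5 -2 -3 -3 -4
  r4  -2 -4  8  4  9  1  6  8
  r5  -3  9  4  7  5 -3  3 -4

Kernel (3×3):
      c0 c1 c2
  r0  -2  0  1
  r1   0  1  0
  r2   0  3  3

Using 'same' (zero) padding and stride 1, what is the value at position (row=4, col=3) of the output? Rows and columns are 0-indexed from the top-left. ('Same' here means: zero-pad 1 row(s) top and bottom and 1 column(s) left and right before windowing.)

44

The receptive field on the zero-padded input at this output position is [-3 5 -2 / 8 4 9 / 4 7 5]. Elementwise product with the kernel and sum: -3·-2 + -2·1 + 4·1 + 7·3 + 5·3.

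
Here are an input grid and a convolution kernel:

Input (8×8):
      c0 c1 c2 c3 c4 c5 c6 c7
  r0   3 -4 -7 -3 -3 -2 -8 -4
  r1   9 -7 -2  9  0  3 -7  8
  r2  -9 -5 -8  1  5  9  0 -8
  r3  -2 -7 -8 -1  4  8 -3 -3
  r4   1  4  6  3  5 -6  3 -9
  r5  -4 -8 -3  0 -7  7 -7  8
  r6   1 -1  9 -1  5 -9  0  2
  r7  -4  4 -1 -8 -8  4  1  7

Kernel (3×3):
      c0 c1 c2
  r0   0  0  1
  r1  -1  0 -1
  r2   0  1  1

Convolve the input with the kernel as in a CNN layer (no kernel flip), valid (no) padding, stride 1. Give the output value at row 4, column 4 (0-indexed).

8

The receptive field on the input at this output position is [5 -6 3 / -7 7 -7 / 5 -9 0]. Elementwise product with the kernel and sum: 3·1 + -7·-1 + -7·-1 + -9·1 + 0·1.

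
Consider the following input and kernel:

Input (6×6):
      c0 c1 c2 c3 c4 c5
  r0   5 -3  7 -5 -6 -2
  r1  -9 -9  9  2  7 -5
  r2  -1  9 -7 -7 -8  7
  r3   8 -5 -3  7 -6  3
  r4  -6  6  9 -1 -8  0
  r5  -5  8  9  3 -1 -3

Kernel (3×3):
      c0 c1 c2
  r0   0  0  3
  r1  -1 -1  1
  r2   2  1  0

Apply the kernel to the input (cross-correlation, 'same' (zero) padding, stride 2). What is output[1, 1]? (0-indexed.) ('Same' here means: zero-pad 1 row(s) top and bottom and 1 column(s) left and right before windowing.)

The receptive field on the zero-padded input at this output position is [-9 9 2 / 9 -7 -7 / -5 -3 7]. Elementwise product with the kernel and sum: 2·3 + 9·-1 + -7·-1 + -7·1 + -5·2 + -3·1.

-16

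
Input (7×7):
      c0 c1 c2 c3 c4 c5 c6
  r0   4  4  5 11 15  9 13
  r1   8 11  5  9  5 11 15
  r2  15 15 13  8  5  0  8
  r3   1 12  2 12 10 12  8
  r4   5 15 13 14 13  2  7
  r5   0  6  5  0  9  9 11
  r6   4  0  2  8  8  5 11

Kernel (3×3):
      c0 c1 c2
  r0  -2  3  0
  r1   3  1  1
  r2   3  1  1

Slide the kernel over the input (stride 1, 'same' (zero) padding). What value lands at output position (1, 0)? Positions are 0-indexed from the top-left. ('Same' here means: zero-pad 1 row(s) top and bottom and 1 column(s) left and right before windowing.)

The receptive field on the zero-padded input at this output position is [0 4 4 / 0 8 11 / 0 15 15]. Elementwise product with the kernel and sum: 0·-2 + 4·3 + 0·3 + 8·1 + 11·1 + 0·3 + 15·1 + 15·1.

61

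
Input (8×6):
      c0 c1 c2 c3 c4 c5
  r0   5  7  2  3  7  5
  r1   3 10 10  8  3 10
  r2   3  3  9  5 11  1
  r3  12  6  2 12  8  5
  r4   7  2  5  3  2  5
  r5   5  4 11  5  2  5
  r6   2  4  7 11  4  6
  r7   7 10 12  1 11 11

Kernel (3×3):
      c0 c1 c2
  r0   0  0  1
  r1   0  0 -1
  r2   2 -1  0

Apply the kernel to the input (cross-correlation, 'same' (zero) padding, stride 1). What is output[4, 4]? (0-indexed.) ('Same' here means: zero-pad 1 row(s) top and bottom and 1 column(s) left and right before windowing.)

8

The receptive field on the zero-padded input at this output position is [12 8 5 / 3 2 5 / 5 2 5]. Elementwise product with the kernel and sum: 5·1 + 5·-1 + 5·2 + 2·-1.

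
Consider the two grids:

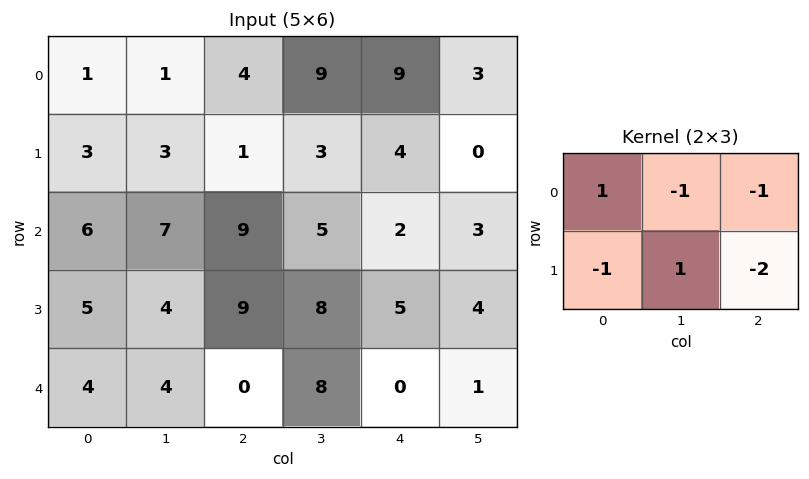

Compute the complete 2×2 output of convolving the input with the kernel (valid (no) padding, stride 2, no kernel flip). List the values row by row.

-6 -20
-29 -9

Output[0,0]: The receptive field on the input at this output position is [1 1 4 / 3 3 1]. Elementwise product with the kernel and sum: 1·1 + 1·-1 + 4·-1 + 3·-1 + 3·1 + 1·-2.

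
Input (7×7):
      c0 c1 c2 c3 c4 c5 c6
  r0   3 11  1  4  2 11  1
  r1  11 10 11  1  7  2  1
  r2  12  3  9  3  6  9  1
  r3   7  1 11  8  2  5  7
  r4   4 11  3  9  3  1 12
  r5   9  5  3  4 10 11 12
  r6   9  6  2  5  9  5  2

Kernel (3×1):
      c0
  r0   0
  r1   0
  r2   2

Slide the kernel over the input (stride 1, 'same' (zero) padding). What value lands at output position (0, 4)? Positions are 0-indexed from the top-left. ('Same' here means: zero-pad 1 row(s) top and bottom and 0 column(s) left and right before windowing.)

The receptive field on the zero-padded input at this output position is [0 / 2 / 7]. Elementwise product with the kernel and sum: 7·2.

14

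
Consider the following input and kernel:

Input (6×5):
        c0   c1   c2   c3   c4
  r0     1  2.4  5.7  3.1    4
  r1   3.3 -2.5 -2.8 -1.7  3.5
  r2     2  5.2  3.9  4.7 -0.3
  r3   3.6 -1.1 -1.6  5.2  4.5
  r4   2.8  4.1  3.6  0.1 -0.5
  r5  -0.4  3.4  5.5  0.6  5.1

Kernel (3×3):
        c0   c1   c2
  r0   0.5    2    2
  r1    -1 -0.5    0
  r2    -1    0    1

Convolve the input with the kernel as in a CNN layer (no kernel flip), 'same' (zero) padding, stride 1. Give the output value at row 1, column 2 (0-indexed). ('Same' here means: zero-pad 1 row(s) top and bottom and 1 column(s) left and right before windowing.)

22.2

The receptive field on the zero-padded input at this output position is [2.4 5.7 3.1 / -2.5 -2.8 -1.7 / 5.2 3.9 4.7]. Elementwise product with the kernel and sum: 2.4·0.5 + 5.7·2 + 3.1·2 + -2.5·-1 + -2.8·-0.5 + 5.2·-1 + 4.7·1.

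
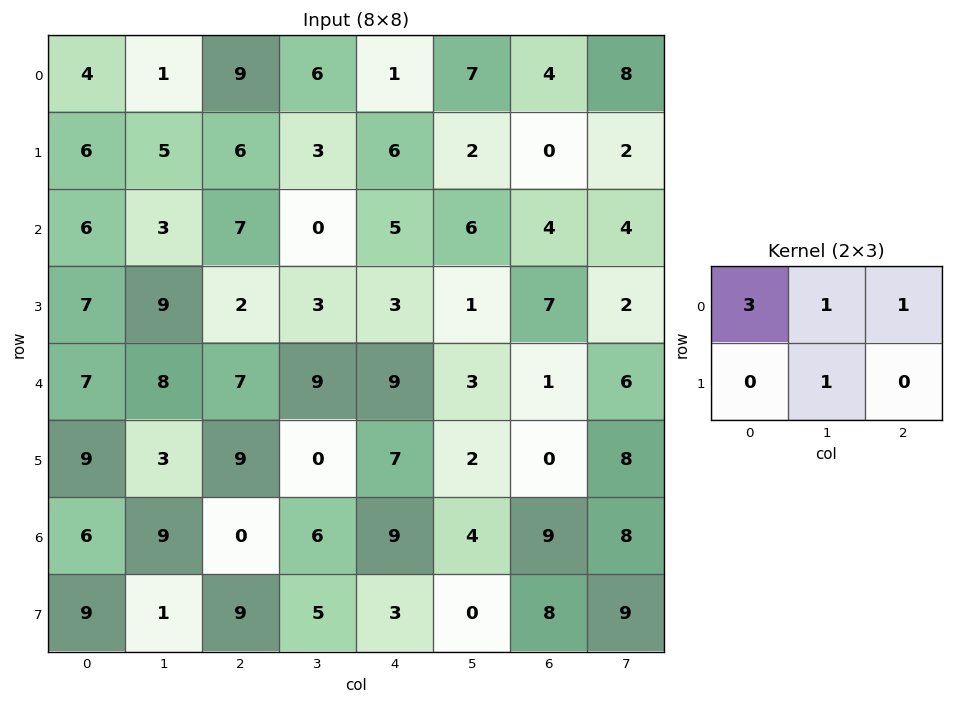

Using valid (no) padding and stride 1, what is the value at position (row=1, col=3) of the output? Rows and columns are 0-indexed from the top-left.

22

The receptive field on the input at this output position is [3 6 2 / 0 5 6]. Elementwise product with the kernel and sum: 3·3 + 6·1 + 2·1 + 5·1.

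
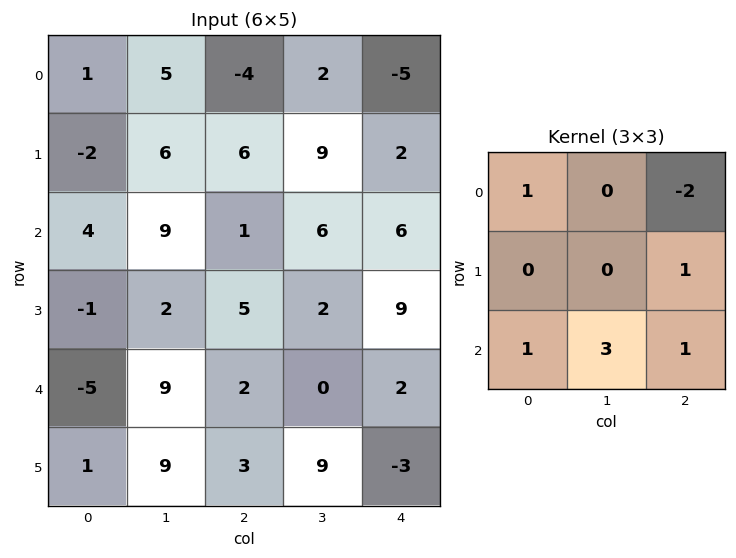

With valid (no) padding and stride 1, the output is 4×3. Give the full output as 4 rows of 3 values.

Output[0,0]: The receptive field on the input at this output position is [1 5 -4 / -2 6 6 / 4 9 1]. Elementwise product with the kernel and sum: 1·1 + -4·-2 + 6·1 + 4·1 + 9·3 + 1·1.

47 28 33
-3 13 28
31 14 2
22 25 16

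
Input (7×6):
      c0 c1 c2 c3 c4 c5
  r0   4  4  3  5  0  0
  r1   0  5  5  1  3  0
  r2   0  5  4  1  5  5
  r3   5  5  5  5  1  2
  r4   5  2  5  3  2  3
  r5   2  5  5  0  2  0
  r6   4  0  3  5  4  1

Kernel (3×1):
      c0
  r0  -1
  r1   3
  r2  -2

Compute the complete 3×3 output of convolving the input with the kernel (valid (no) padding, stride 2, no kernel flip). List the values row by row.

-4 4 -1
5 1 -6
-7 4 -4

Output[0,0]: The receptive field on the input at this output position is [4 / 0 / 0]. Elementwise product with the kernel and sum: 4·-1 + 0·3 + 0·-2.
Output[0,1]: The receptive field on the input at this output position is [3 / 5 / 4]. Elementwise product with the kernel and sum: 3·-1 + 5·3 + 4·-2.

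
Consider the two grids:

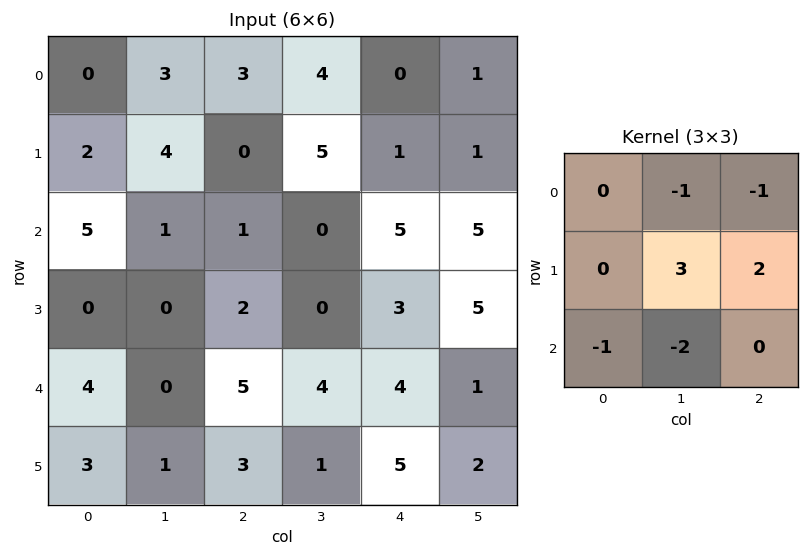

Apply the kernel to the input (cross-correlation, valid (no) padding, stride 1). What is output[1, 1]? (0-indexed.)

The receptive field on the input at this output position is [4 0 5 / 1 1 0 / 0 2 0]. Elementwise product with the kernel and sum: 0·-1 + 5·-1 + 1·3 + 0·2 + 0·-1 + 2·-2.

-6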